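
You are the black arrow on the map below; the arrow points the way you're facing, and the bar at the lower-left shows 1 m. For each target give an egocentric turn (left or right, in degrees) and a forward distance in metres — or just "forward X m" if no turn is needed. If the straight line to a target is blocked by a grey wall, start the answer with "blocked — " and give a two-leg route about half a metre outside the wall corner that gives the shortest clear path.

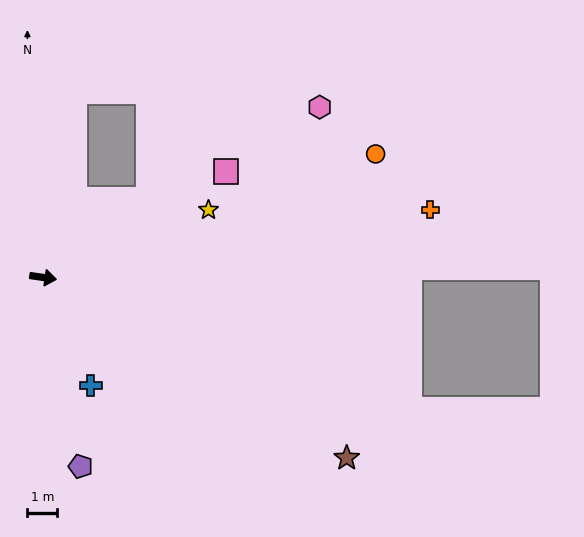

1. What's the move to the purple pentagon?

turn right 71°, forward 6.5 m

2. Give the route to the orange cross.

turn left 18°, forward 13.3 m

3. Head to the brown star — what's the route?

turn right 22°, forward 11.9 m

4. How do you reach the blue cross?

turn right 58°, forward 4.0 m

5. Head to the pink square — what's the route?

turn left 38°, forward 7.1 m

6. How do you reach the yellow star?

turn left 30°, forward 6.0 m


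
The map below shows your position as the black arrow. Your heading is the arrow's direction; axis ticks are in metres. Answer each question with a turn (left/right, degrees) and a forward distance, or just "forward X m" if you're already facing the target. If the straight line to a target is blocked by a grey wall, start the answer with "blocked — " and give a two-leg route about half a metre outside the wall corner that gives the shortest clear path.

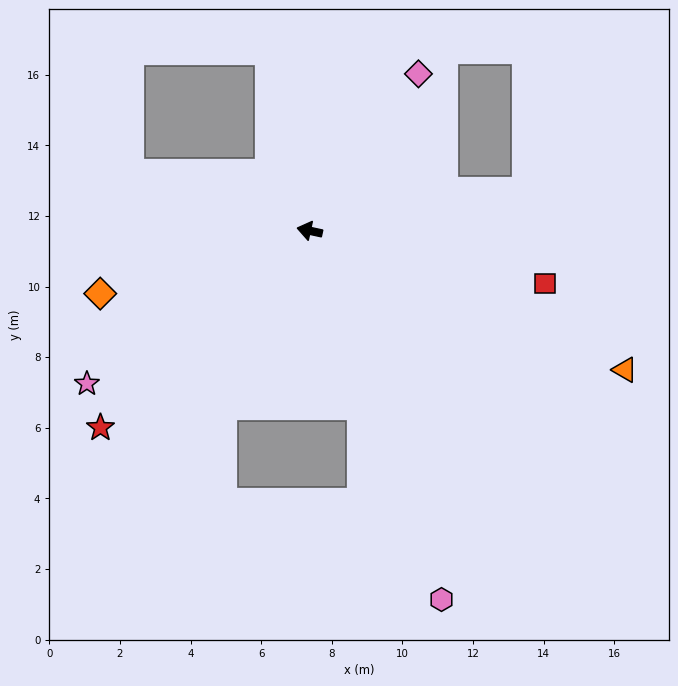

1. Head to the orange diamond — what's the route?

turn left 29°, forward 6.2 m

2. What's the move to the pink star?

turn left 47°, forward 7.7 m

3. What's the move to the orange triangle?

turn left 168°, forward 9.8 m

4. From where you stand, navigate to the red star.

turn left 56°, forward 8.1 m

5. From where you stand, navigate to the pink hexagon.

turn left 122°, forward 11.1 m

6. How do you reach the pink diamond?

turn right 112°, forward 5.4 m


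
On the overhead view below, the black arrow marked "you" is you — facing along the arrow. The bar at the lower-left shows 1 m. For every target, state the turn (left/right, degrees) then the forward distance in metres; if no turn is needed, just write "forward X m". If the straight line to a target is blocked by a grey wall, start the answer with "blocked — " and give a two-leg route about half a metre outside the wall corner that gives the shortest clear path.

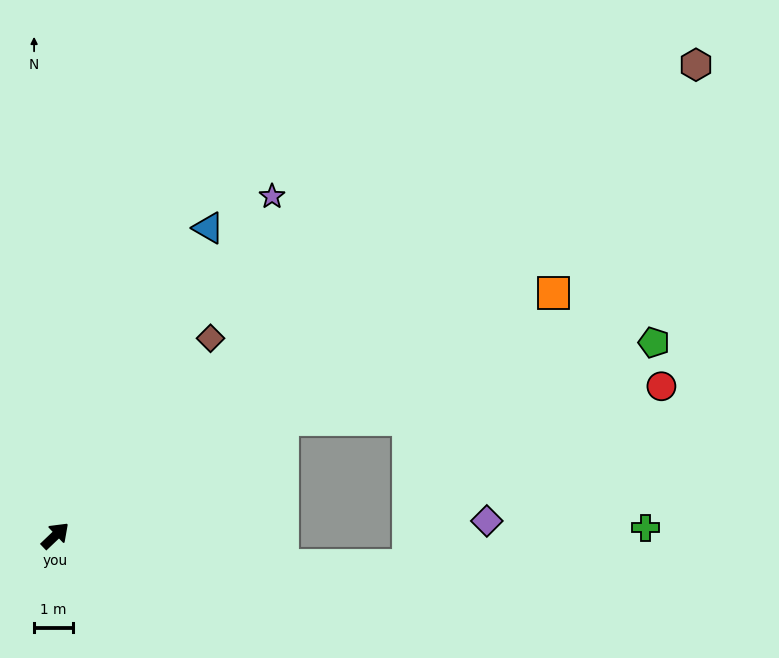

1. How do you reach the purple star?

turn left 14°, forward 10.4 m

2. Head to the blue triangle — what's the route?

turn left 20°, forward 8.9 m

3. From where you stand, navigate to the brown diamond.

turn left 8°, forward 6.5 m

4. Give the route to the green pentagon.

blocked — turn right 17°, forward 6.6 m, then turn right 15°, forward 9.8 m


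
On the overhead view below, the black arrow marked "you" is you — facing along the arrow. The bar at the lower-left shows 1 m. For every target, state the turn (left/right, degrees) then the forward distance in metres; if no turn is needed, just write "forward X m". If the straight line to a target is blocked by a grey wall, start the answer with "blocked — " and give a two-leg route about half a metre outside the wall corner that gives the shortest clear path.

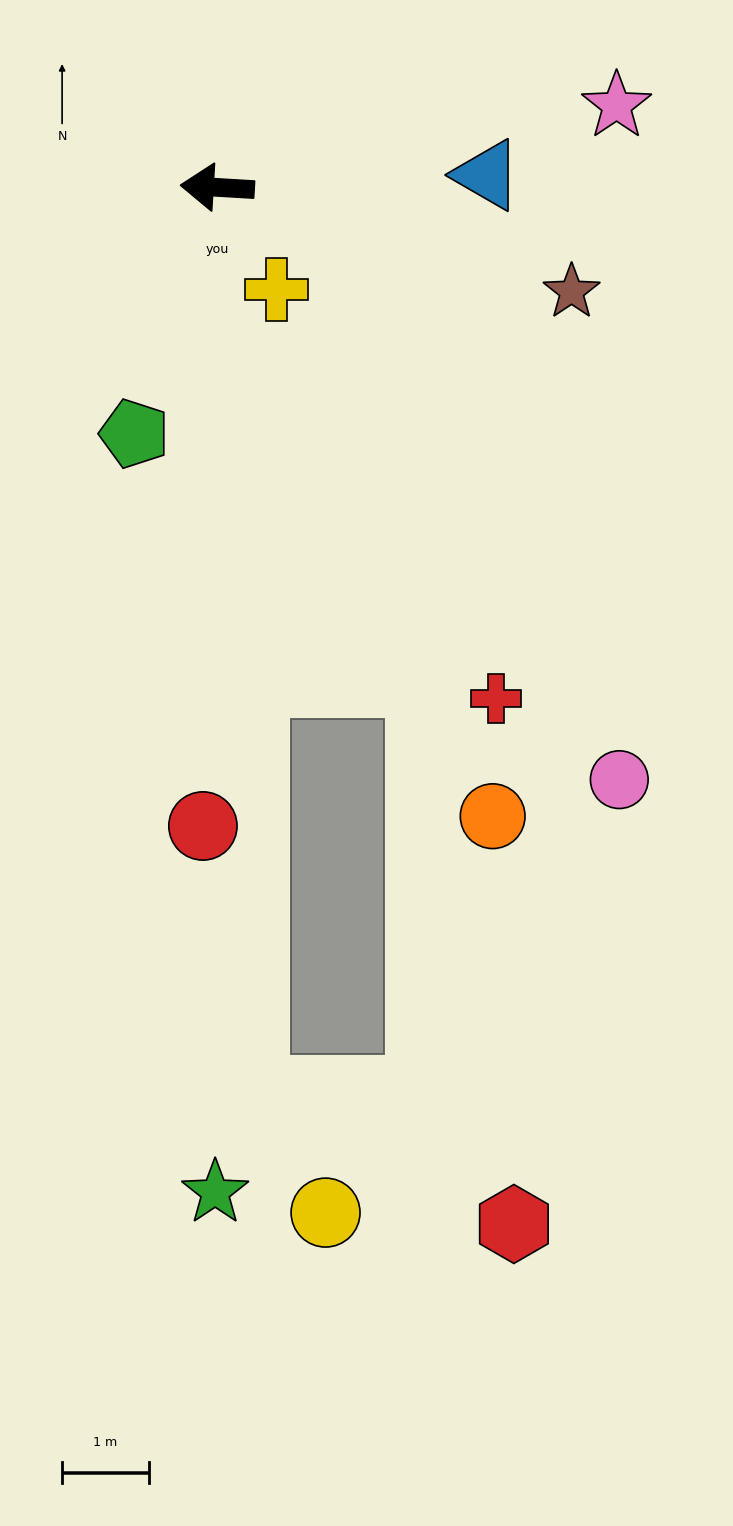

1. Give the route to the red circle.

turn left 92°, forward 7.4 m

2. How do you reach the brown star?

turn left 167°, forward 4.3 m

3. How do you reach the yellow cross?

turn left 123°, forward 1.4 m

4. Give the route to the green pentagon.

turn left 75°, forward 3.0 m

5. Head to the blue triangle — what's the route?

turn right 174°, forward 3.1 m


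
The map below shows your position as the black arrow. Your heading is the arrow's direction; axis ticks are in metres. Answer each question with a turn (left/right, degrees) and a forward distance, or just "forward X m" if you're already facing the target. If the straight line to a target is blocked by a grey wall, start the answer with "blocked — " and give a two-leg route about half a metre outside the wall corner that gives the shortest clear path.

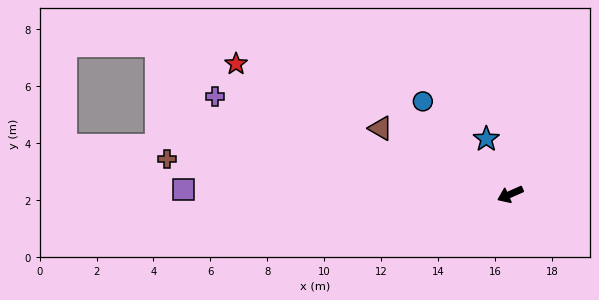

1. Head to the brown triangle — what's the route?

turn right 51°, forward 5.1 m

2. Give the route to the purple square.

turn right 25°, forward 11.5 m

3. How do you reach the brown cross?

turn right 30°, forward 12.1 m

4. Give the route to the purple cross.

turn right 42°, forward 10.9 m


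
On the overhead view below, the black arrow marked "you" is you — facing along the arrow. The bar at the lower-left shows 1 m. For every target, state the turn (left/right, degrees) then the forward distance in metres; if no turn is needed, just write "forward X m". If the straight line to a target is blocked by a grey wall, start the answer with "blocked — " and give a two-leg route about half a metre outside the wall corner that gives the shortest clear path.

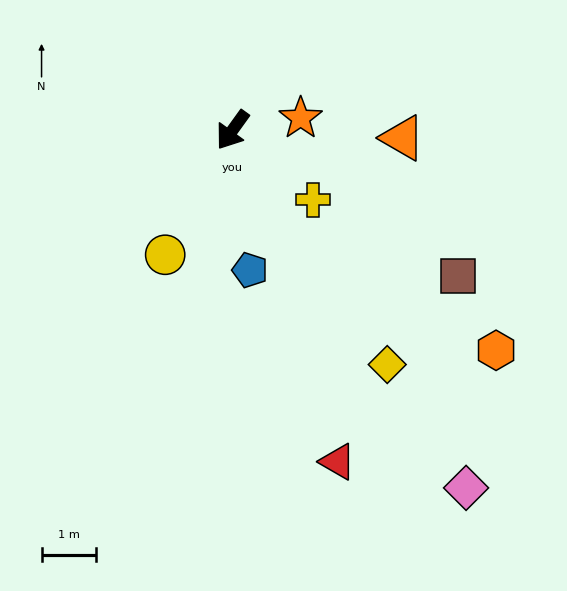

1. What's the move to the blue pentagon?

turn left 43°, forward 2.6 m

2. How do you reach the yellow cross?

turn left 85°, forward 2.0 m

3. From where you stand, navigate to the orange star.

turn left 136°, forward 1.3 m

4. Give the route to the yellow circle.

turn left 7°, forward 2.6 m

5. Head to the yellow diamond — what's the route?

turn left 69°, forward 5.2 m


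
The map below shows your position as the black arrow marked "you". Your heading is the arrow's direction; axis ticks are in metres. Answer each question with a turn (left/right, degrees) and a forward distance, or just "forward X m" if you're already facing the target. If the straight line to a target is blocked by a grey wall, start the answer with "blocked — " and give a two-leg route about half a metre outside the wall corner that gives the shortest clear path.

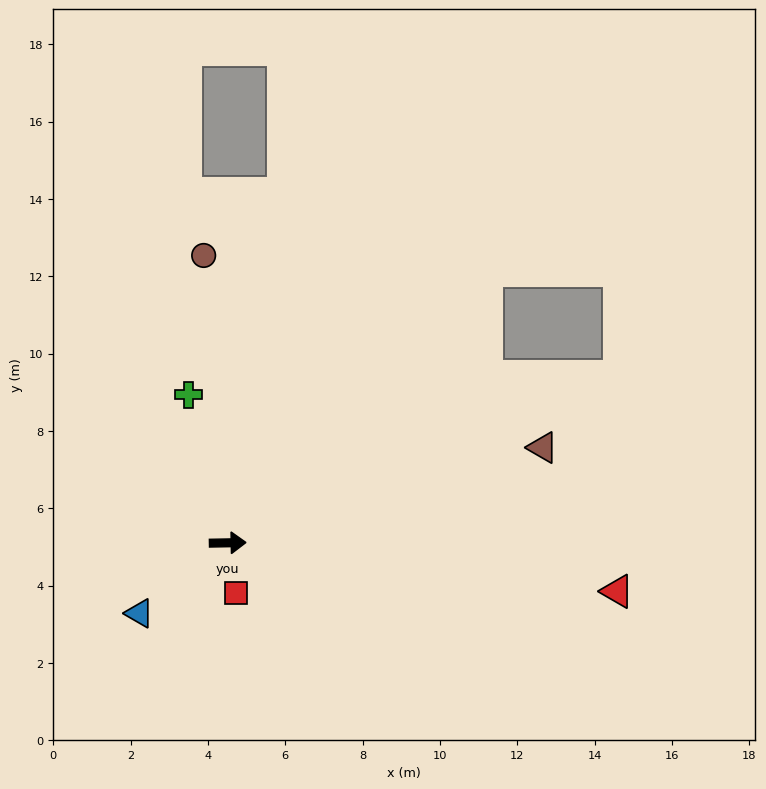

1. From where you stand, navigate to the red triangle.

turn right 8°, forward 10.2 m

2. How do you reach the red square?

turn right 82°, forward 1.3 m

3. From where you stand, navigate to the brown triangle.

turn left 16°, forward 8.5 m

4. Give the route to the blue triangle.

turn right 142°, forward 2.9 m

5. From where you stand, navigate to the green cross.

turn left 104°, forward 4.0 m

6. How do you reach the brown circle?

turn left 94°, forward 7.5 m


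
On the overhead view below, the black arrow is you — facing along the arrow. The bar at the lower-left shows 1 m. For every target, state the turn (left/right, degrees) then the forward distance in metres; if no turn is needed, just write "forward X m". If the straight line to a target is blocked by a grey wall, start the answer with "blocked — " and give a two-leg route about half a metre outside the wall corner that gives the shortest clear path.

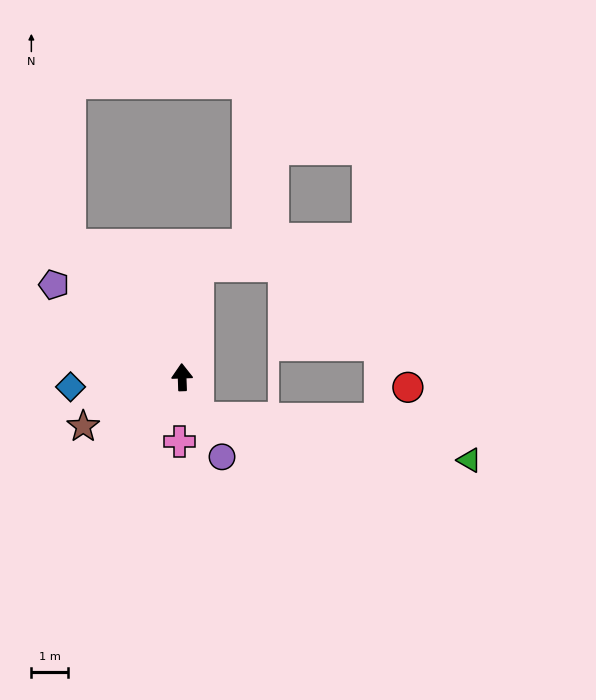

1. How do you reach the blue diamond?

turn left 93°, forward 3.0 m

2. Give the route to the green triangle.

blocked — turn right 160°, forward 1.2 m, then turn left 59°, forward 7.4 m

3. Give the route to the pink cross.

turn left 176°, forward 1.7 m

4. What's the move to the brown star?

turn left 115°, forward 3.0 m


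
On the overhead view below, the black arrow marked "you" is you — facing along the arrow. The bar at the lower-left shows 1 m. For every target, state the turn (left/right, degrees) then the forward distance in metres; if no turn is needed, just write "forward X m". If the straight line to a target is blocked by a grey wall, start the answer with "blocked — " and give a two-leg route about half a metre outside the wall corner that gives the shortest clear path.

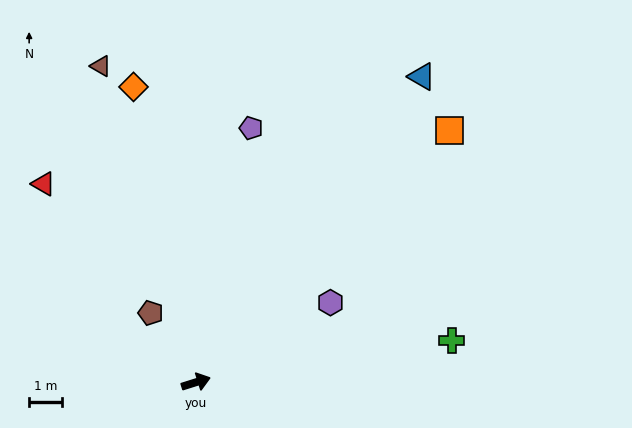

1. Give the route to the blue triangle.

turn left 36°, forward 11.7 m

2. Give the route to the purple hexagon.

turn left 13°, forward 4.8 m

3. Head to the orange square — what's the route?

turn left 27°, forward 11.0 m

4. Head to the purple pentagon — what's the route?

turn left 60°, forward 8.0 m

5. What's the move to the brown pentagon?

turn left 106°, forward 2.6 m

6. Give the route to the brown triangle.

turn left 89°, forward 10.2 m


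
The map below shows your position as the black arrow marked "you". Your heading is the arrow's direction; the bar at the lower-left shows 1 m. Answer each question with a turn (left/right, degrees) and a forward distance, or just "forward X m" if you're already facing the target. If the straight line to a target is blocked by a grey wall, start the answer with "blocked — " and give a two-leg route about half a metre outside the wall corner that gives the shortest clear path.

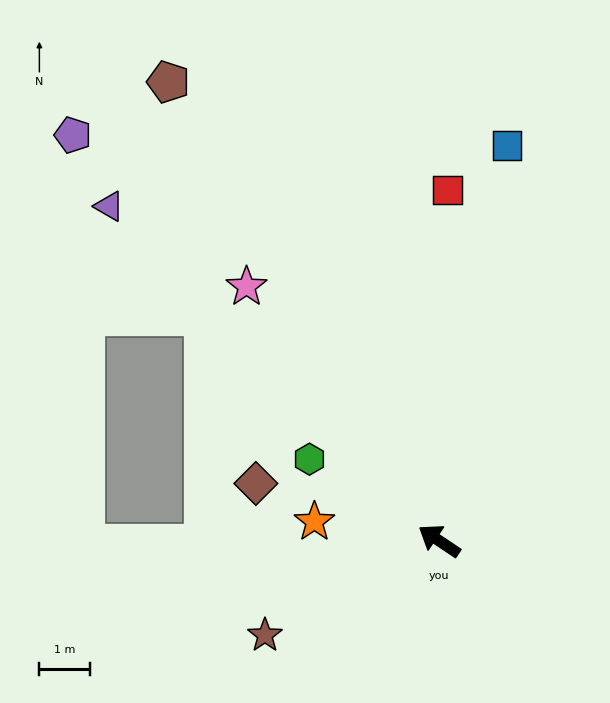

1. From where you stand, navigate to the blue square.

turn right 66°, forward 7.9 m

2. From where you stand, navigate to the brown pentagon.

turn right 26°, forward 10.5 m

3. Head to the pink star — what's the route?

turn right 19°, forward 6.3 m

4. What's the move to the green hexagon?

forward 3.0 m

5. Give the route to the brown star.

turn left 62°, forward 3.9 m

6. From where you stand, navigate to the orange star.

turn left 25°, forward 2.5 m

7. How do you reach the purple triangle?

turn right 12°, forward 9.3 m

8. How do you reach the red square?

turn right 58°, forward 6.9 m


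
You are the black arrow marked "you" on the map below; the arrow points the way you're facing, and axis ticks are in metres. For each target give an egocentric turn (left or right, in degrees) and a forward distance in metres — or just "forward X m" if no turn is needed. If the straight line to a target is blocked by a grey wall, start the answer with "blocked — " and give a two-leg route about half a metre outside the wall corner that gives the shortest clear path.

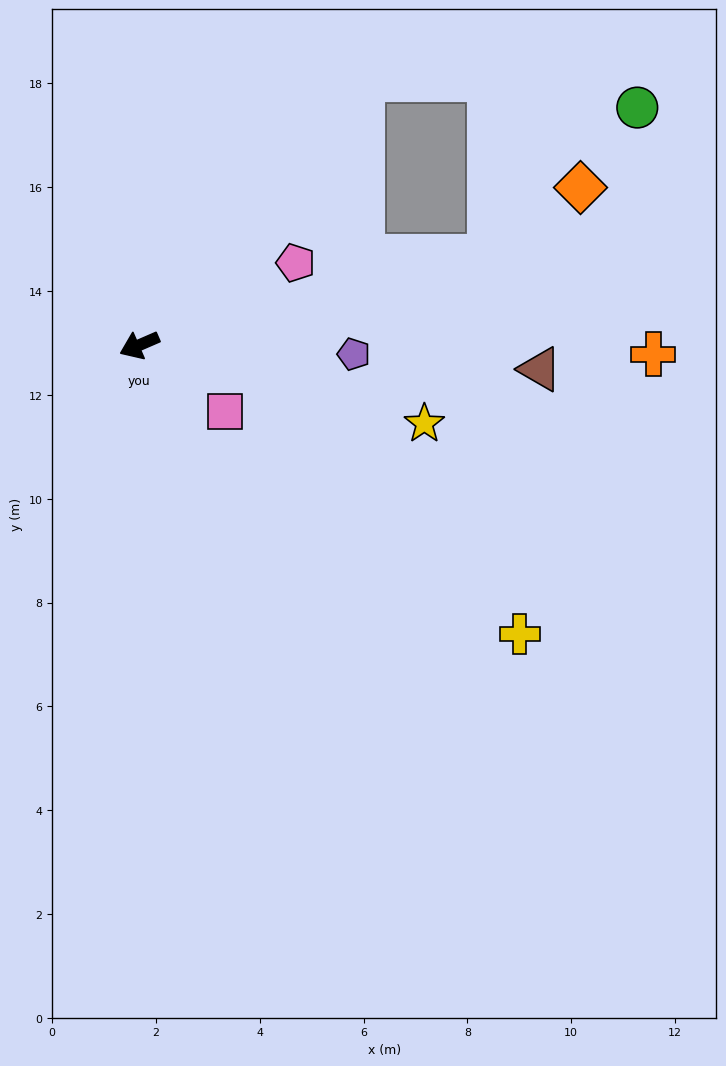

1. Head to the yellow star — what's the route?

turn left 141°, forward 5.7 m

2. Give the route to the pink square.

turn left 119°, forward 2.1 m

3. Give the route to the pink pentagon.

turn right 176°, forward 3.4 m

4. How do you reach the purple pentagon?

turn left 154°, forward 4.1 m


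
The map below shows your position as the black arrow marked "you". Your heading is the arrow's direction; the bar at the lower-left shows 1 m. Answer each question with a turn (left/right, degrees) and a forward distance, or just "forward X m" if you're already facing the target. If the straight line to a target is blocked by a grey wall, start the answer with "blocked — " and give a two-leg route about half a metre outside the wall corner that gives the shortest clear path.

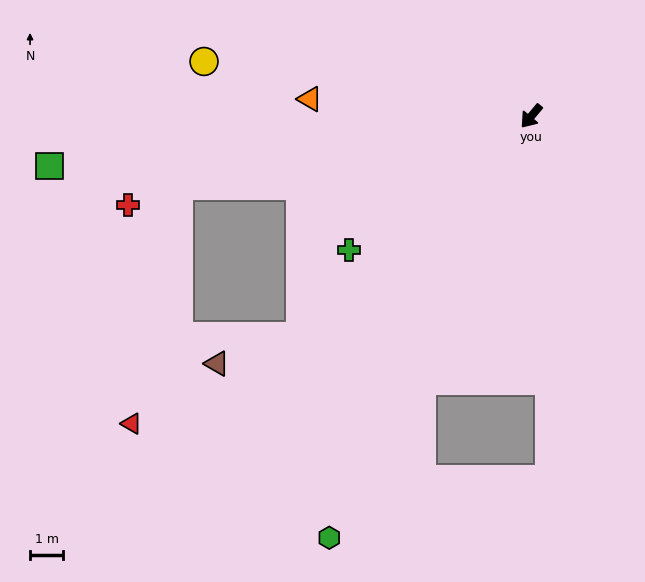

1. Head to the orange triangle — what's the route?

turn right 55°, forward 6.7 m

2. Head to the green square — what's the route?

turn right 44°, forward 14.5 m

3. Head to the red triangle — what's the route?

blocked — turn right 39°, forward 10.8 m, then turn left 67°, forward 7.3 m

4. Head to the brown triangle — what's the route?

blocked — turn right 7°, forward 9.6 m, then turn right 25°, forward 2.6 m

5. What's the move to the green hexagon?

turn left 14°, forward 14.0 m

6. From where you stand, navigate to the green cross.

turn right 14°, forward 6.8 m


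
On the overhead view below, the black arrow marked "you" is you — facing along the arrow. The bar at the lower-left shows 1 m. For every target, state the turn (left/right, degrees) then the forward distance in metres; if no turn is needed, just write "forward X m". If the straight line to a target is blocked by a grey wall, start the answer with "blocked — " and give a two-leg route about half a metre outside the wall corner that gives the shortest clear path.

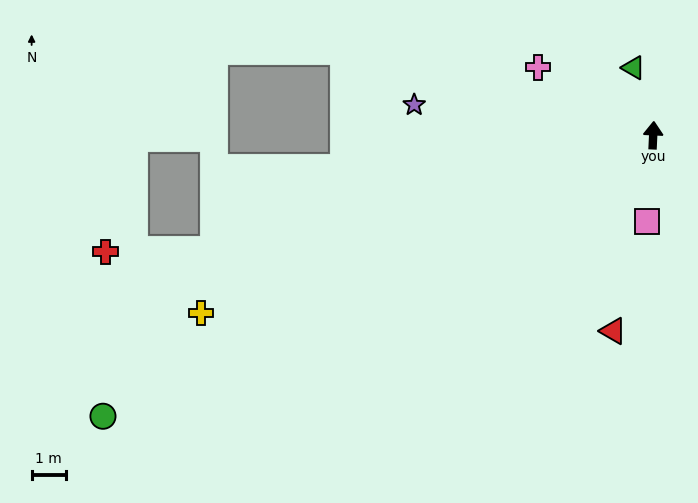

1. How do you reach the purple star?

turn left 85°, forward 7.0 m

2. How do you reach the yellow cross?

turn left 114°, forward 14.2 m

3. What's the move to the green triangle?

turn left 19°, forward 2.1 m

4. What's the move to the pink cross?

turn left 62°, forward 3.9 m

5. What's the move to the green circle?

turn left 120°, forward 18.0 m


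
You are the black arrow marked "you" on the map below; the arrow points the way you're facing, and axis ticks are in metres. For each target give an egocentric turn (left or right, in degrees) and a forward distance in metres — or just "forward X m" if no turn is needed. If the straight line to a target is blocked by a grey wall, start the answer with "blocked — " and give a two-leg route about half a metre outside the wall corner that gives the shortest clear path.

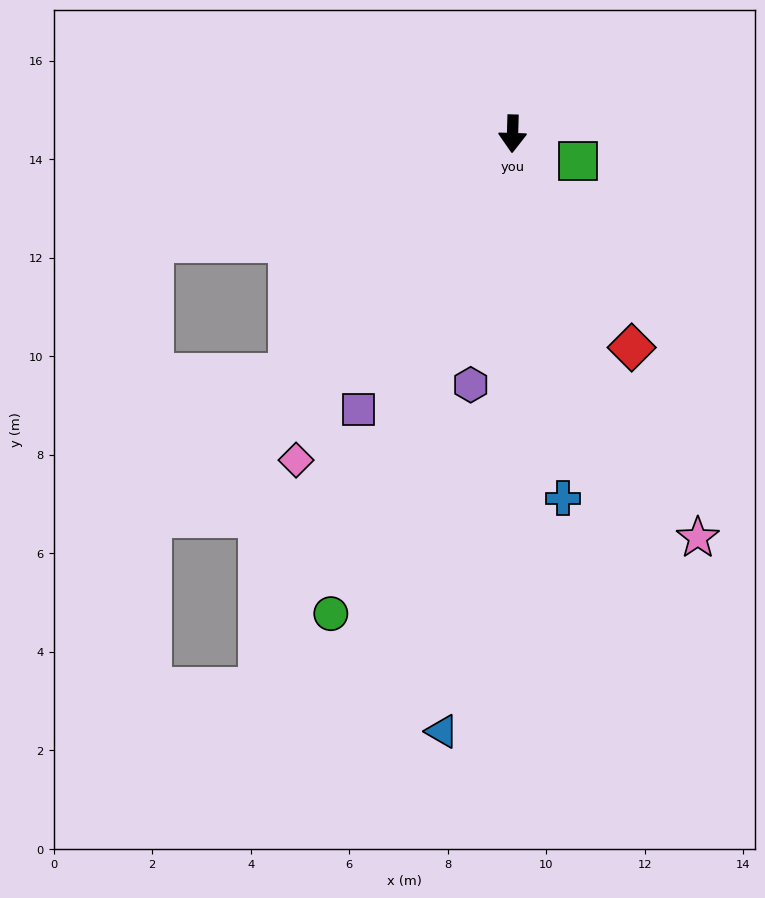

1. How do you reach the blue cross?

turn left 10°, forward 7.5 m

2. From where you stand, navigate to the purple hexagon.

turn right 8°, forward 5.2 m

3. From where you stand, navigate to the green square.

turn left 69°, forward 1.4 m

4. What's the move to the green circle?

turn right 19°, forward 10.4 m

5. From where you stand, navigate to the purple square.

turn right 28°, forward 6.4 m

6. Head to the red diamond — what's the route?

turn left 31°, forward 5.0 m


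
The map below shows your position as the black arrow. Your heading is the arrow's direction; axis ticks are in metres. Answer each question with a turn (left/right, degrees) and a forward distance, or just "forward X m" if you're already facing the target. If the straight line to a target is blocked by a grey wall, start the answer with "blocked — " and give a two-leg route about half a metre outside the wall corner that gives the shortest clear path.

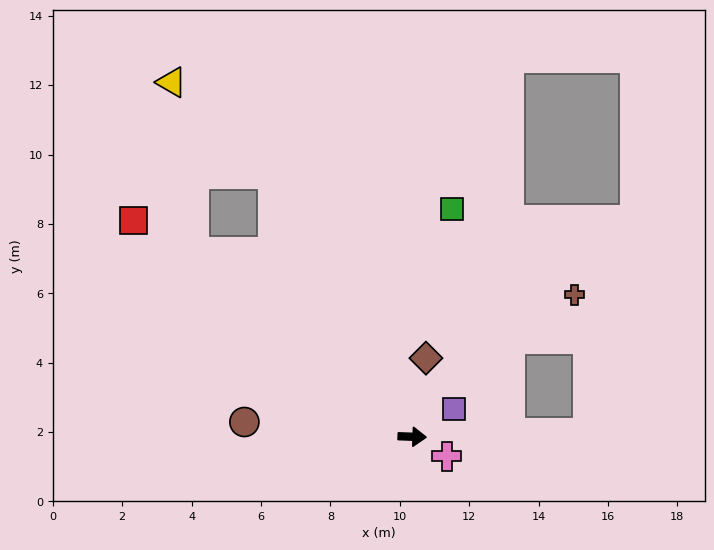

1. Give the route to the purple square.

turn left 36°, forward 1.4 m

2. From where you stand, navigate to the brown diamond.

turn left 82°, forward 2.3 m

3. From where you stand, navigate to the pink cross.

turn right 27°, forward 1.1 m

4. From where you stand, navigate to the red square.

turn left 144°, forward 10.2 m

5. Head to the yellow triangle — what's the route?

blocked — turn left 120°, forward 8.6 m, then turn left 20°, forward 3.9 m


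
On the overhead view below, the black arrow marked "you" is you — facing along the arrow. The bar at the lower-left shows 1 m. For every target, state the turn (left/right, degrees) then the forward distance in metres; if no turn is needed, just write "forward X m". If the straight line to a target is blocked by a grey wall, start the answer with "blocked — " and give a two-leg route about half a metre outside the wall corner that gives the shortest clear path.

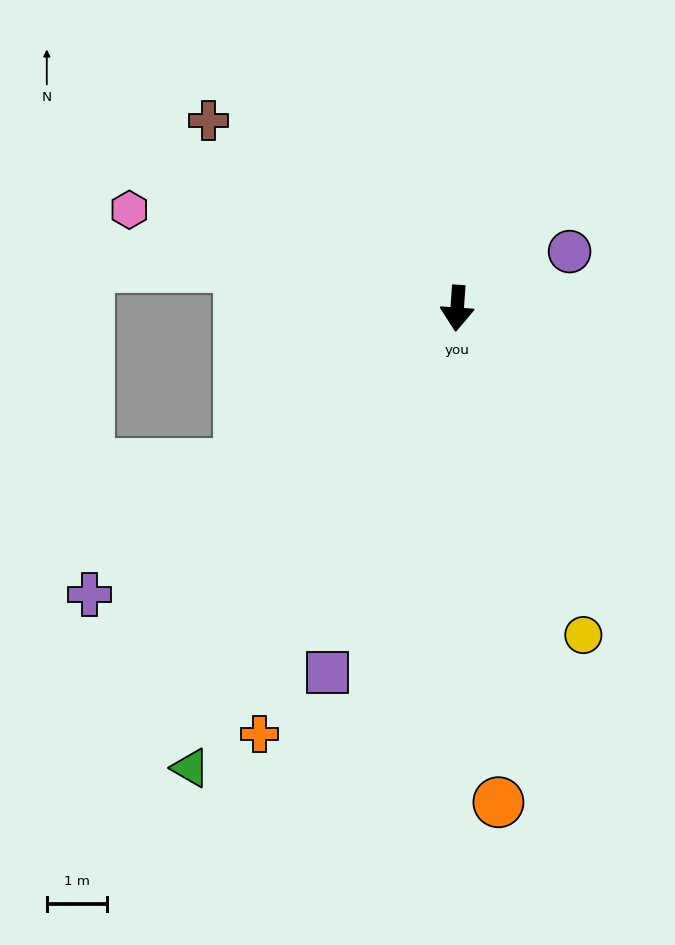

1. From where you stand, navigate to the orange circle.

turn left 9°, forward 8.3 m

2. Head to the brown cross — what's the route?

turn right 123°, forward 5.2 m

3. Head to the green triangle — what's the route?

turn right 26°, forward 8.9 m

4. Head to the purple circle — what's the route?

turn left 121°, forward 2.1 m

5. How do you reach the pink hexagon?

turn right 103°, forward 5.7 m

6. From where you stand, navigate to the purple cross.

turn right 48°, forward 7.8 m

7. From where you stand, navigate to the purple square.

turn right 16°, forward 6.4 m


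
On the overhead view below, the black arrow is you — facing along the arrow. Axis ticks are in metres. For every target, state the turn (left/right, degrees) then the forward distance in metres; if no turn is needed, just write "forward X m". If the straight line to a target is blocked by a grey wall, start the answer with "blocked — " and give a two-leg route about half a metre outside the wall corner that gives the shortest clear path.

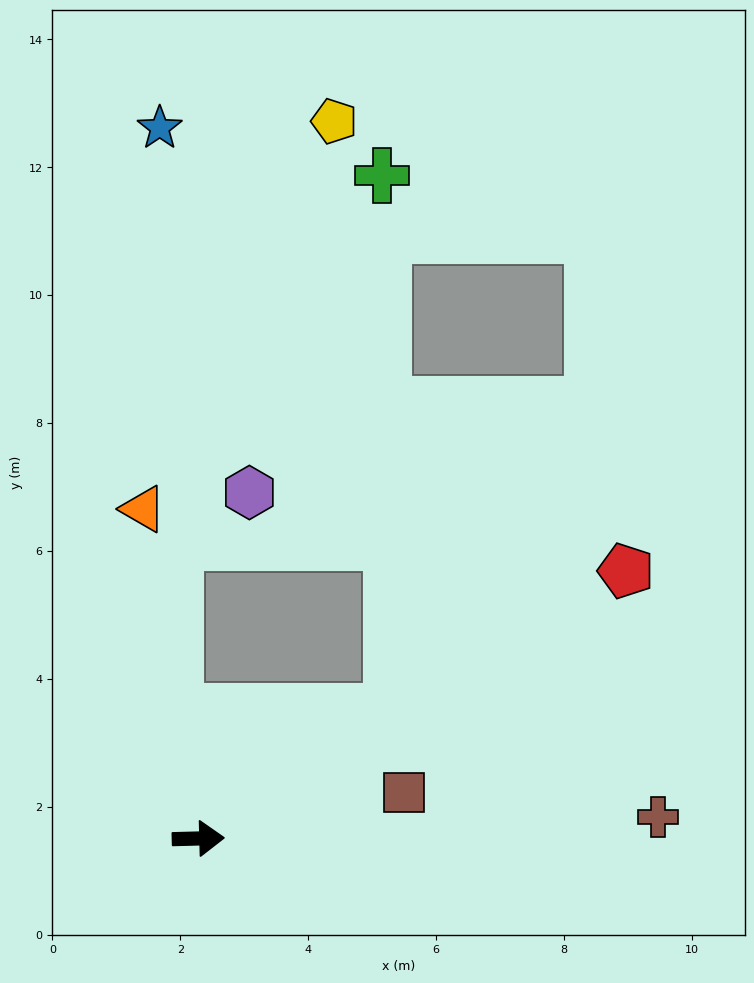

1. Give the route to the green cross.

blocked — turn left 32°, forward 3.6 m, then turn left 57°, forward 8.4 m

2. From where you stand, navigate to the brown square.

turn left 11°, forward 3.3 m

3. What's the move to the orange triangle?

turn left 98°, forward 5.2 m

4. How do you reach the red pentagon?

turn left 31°, forward 7.9 m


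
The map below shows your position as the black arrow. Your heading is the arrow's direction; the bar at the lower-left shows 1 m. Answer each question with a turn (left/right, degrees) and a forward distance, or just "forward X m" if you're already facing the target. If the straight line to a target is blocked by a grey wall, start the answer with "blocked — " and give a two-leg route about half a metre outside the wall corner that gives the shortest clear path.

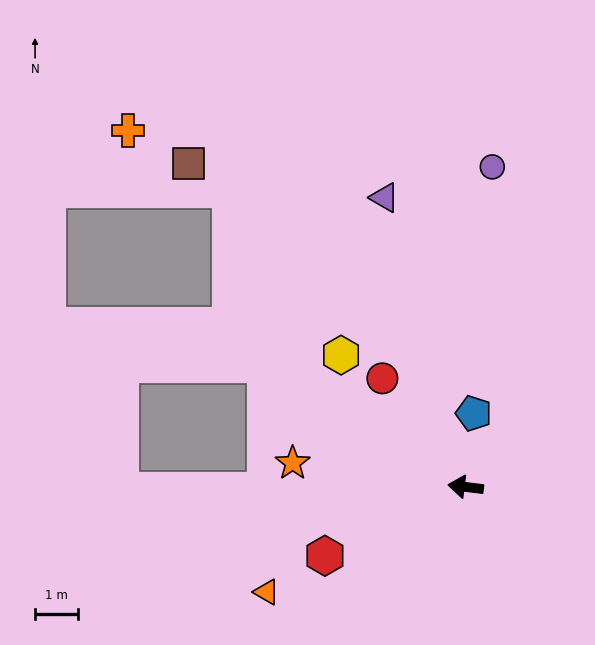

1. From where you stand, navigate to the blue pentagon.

turn right 89°, forward 1.7 m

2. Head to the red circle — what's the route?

turn right 46°, forward 3.2 m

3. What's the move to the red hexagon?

turn left 33°, forward 3.7 m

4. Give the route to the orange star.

forward 4.1 m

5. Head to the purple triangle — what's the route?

turn right 67°, forward 7.1 m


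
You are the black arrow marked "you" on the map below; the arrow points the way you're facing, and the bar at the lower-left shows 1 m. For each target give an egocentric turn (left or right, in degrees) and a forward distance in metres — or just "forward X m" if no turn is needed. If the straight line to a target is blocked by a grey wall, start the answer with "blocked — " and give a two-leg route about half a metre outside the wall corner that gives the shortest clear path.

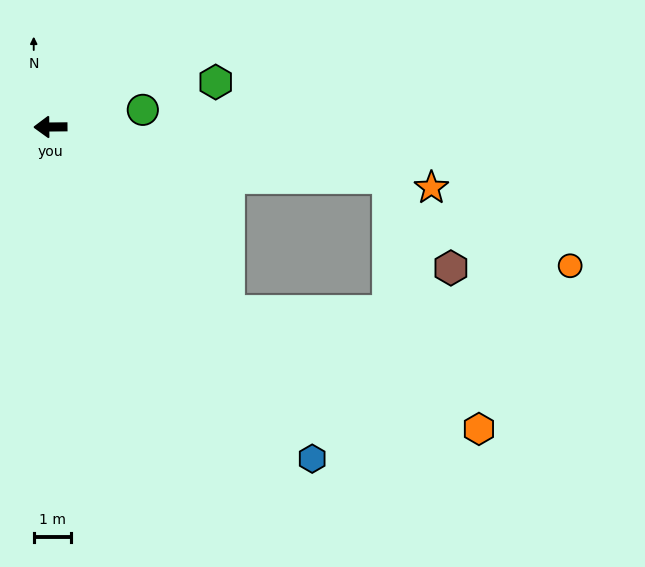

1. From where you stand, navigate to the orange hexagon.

blocked — turn left 134°, forward 6.8 m, then turn left 20°, forward 7.4 m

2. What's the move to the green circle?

turn right 170°, forward 2.5 m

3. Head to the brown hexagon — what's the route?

blocked — turn left 171°, forward 9.1 m, then turn right 47°, forward 2.9 m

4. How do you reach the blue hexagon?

turn left 128°, forward 11.2 m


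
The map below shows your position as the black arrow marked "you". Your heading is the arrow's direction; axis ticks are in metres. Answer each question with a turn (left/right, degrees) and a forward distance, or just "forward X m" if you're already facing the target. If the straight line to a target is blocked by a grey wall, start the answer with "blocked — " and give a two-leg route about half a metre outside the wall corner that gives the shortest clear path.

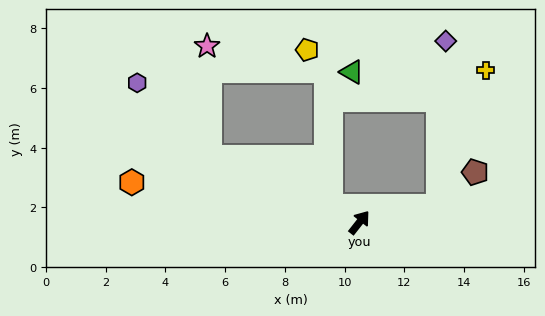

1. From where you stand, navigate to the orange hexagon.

turn left 118°, forward 7.7 m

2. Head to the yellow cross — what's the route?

blocked — turn right 40°, forward 2.7 m, then turn left 59°, forward 4.8 m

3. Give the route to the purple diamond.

blocked — turn right 40°, forward 2.7 m, then turn left 76°, forward 5.5 m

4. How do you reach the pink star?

blocked — turn left 105°, forward 5.5 m, then turn right 66°, forward 3.7 m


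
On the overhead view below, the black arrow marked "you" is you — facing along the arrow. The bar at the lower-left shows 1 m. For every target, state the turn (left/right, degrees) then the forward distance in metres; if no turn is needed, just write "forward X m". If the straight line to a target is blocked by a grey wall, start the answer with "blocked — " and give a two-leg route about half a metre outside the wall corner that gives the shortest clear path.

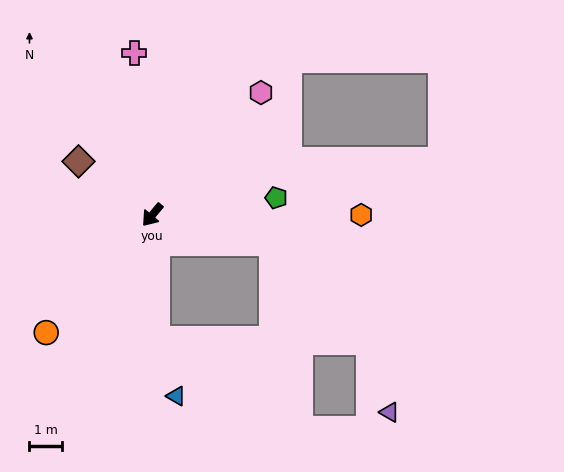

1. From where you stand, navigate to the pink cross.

turn right 134°, forward 5.0 m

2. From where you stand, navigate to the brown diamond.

turn right 86°, forward 2.8 m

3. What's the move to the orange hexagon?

turn left 130°, forward 6.4 m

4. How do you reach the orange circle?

turn right 2°, forward 4.9 m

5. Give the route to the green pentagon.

turn left 138°, forward 3.8 m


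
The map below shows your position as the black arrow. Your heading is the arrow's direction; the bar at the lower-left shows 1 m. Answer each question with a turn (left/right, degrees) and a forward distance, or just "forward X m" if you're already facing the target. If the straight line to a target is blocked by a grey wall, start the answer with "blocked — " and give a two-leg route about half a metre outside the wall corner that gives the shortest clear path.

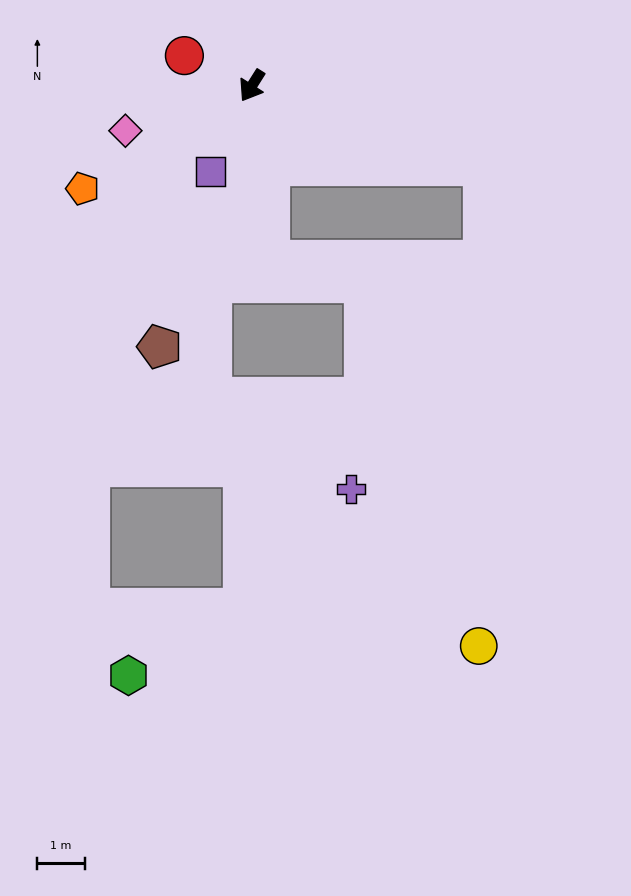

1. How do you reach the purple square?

turn left 6°, forward 2.0 m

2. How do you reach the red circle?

turn right 82°, forward 1.6 m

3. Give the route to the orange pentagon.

turn right 26°, forward 4.2 m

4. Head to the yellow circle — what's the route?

blocked — turn left 103°, forward 5.2 m, then turn right 71°, forward 10.1 m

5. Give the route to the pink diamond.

turn right 38°, forward 2.8 m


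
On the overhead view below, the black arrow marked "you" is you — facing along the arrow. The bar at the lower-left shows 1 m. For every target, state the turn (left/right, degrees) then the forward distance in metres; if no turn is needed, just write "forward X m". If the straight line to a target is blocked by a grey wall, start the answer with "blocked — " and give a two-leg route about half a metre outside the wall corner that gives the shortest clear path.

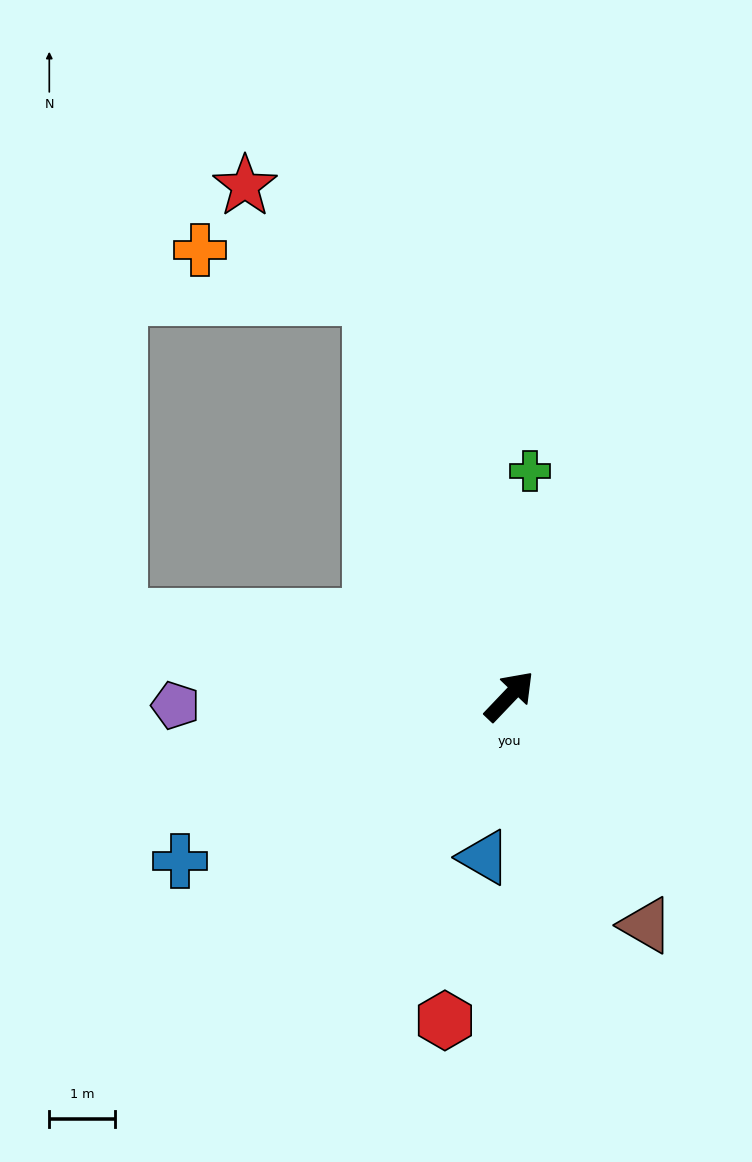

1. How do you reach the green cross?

turn left 38°, forward 3.5 m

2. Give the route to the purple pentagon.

turn left 135°, forward 5.1 m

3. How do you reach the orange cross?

blocked — turn left 63°, forward 6.5 m, then turn left 55°, forward 2.7 m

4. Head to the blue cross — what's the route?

turn left 160°, forward 5.6 m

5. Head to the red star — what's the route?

blocked — turn left 63°, forward 6.5 m, then turn left 29°, forward 2.6 m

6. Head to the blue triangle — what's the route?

turn right 145°, forward 2.5 m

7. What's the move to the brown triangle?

turn right 106°, forward 4.1 m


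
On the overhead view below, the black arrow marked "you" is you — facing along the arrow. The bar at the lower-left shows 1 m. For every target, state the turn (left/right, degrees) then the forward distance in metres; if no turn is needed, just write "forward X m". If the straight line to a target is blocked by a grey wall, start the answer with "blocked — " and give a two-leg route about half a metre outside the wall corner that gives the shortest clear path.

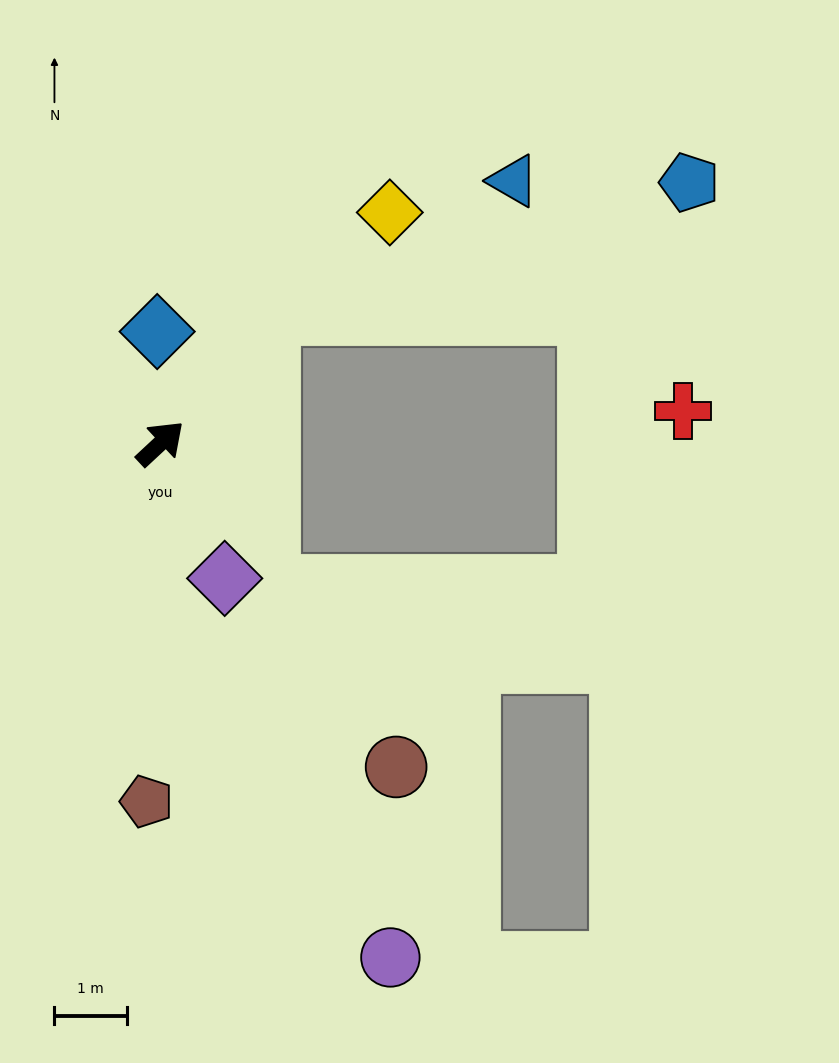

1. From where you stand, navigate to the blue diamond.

turn left 49°, forward 1.5 m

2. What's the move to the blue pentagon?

blocked — turn left 7°, forward 2.3 m, then turn right 33°, forward 6.1 m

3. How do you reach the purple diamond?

turn right 108°, forward 2.1 m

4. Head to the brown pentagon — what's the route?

turn right 135°, forward 5.0 m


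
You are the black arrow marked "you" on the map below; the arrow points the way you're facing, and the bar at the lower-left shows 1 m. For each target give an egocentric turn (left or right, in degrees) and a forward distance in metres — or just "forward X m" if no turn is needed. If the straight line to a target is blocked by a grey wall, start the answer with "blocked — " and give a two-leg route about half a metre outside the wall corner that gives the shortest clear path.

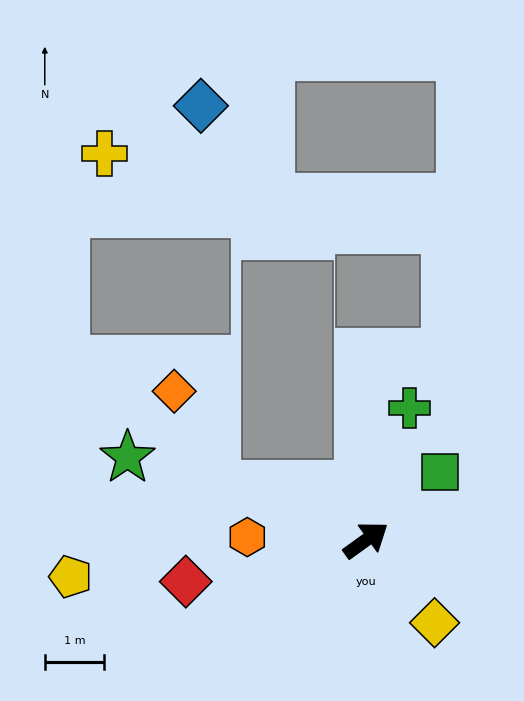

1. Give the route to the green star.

turn left 125°, forward 4.2 m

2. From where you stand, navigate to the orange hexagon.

turn left 143°, forward 2.0 m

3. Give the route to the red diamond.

turn left 157°, forward 3.1 m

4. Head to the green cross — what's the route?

turn left 36°, forward 2.3 m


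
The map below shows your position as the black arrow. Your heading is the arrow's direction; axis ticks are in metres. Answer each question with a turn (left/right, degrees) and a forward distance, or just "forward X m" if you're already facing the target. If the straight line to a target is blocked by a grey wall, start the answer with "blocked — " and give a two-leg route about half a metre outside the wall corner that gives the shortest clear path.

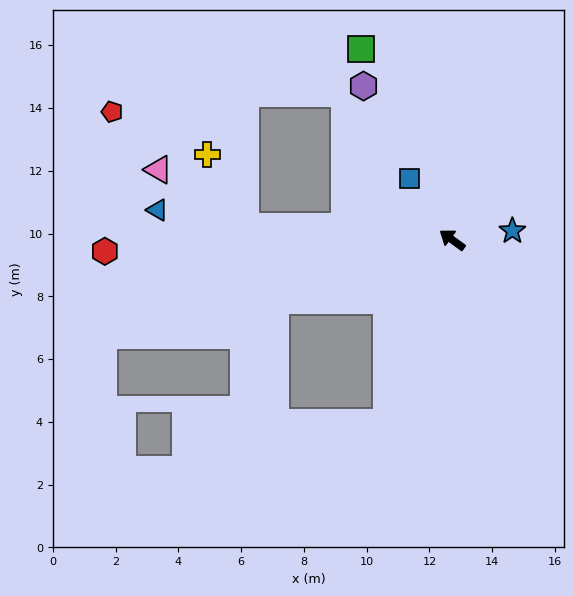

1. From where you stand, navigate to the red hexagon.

turn left 38°, forward 11.1 m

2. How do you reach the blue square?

turn right 19°, forward 2.4 m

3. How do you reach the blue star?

turn right 135°, forward 1.9 m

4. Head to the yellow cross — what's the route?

blocked — turn left 32°, forward 6.6 m, then turn right 58°, forward 2.6 m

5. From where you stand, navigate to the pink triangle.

blocked — turn left 32°, forward 6.6 m, then turn right 29°, forward 3.3 m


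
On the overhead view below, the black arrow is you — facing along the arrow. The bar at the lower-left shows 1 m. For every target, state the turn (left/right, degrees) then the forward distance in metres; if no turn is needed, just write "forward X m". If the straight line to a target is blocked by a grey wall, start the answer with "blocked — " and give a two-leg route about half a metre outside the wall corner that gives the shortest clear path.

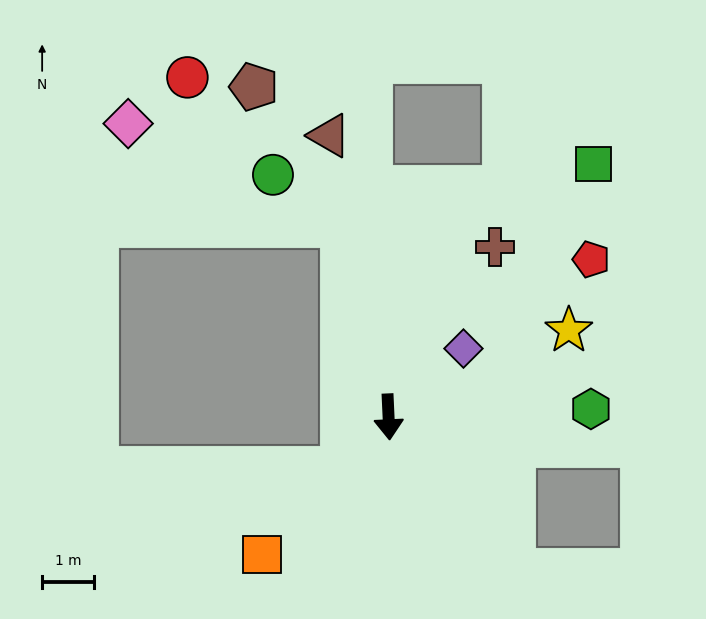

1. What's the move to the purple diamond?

turn left 130°, forward 2.0 m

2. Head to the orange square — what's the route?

turn right 45°, forward 3.6 m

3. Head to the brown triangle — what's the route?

turn right 171°, forward 5.5 m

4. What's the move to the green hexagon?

turn left 90°, forward 3.9 m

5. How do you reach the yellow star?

turn left 113°, forward 3.8 m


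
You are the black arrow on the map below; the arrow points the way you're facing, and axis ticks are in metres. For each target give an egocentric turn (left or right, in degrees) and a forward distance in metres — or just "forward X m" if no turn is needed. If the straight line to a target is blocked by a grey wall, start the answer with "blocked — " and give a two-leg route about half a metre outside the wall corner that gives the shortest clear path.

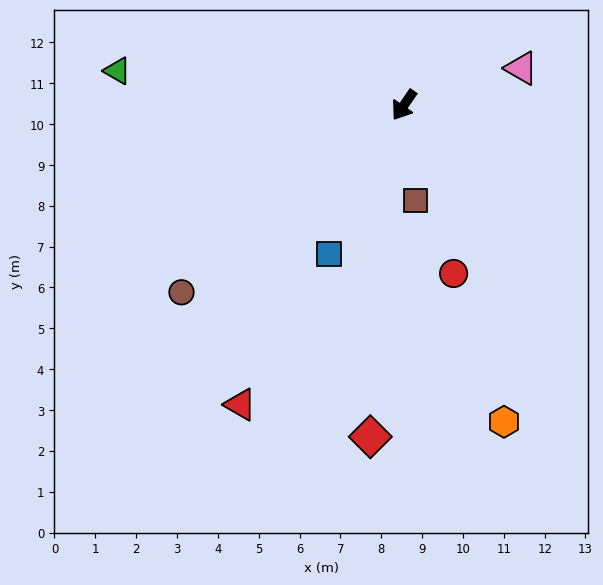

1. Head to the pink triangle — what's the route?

turn left 142°, forward 3.0 m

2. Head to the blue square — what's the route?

turn left 8°, forward 4.1 m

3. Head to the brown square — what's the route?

turn left 42°, forward 2.4 m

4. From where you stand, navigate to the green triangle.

turn right 62°, forward 7.1 m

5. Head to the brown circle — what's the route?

turn right 15°, forward 7.1 m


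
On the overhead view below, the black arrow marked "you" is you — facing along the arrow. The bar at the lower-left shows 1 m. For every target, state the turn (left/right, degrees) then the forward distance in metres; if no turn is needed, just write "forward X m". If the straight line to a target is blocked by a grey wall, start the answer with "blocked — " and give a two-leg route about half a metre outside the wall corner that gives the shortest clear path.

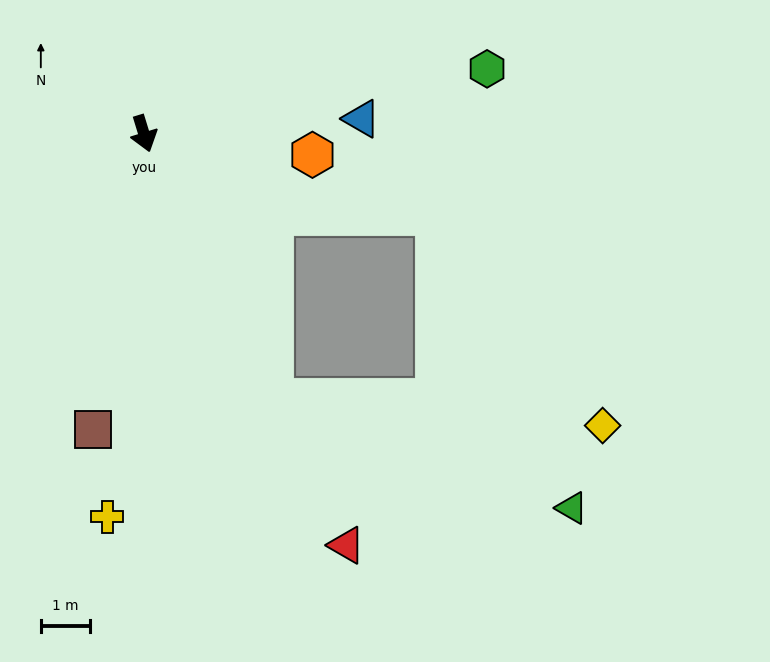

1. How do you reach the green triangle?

blocked — turn left 9°, forward 5.9 m, then turn left 44°, forward 6.4 m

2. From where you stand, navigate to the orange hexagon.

turn left 66°, forward 3.4 m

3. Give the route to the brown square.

turn right 27°, forward 6.1 m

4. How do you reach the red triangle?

turn left 9°, forward 9.2 m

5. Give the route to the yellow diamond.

blocked — turn left 9°, forward 5.9 m, then turn left 59°, forward 6.7 m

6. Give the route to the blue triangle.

turn left 77°, forward 4.4 m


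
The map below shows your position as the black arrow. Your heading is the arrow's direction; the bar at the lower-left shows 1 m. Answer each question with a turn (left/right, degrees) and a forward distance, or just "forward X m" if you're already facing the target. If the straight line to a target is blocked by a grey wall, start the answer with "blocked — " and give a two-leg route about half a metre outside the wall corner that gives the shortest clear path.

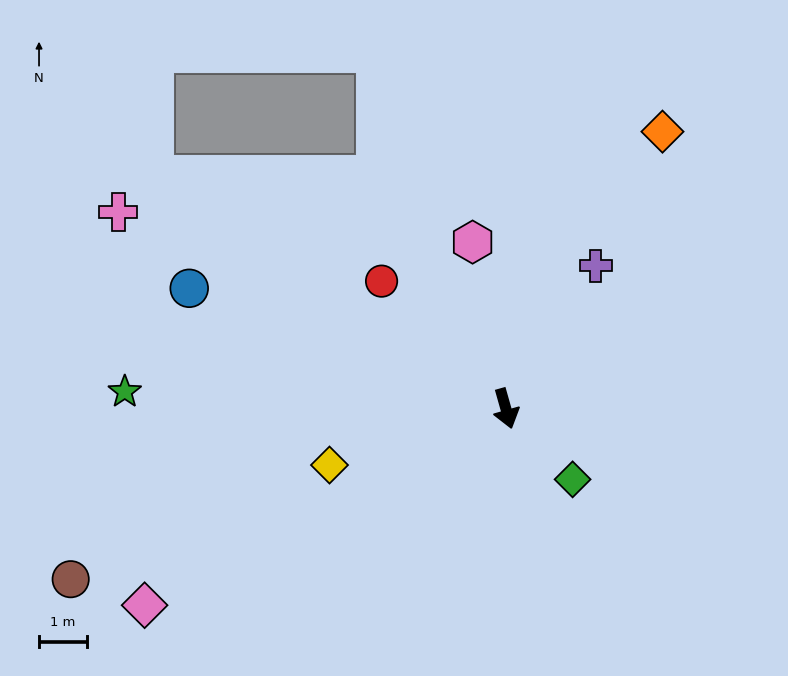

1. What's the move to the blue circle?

turn right 127°, forward 7.1 m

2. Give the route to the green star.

turn right 108°, forward 8.0 m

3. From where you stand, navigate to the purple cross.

turn left 132°, forward 3.5 m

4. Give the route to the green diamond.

turn left 28°, forward 2.0 m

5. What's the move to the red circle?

turn right 152°, forward 3.7 m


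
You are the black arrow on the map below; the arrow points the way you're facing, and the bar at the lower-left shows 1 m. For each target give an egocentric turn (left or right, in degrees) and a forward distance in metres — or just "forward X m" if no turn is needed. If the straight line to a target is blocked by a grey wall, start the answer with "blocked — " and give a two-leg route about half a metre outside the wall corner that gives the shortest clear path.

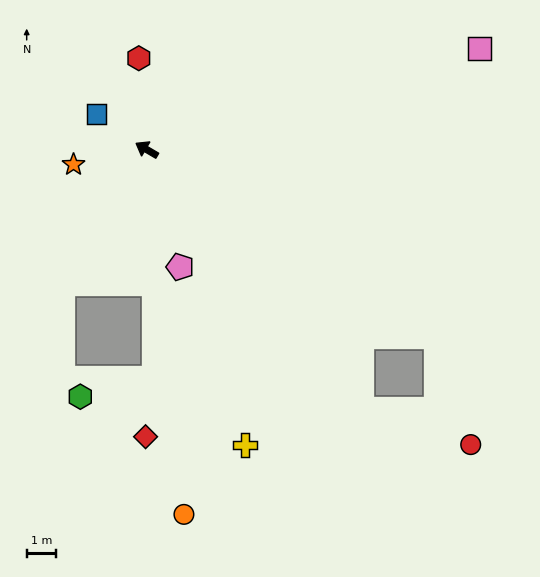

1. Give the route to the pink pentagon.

turn left 136°, forward 4.1 m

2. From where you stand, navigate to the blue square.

turn right 5°, forward 2.1 m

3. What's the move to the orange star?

turn left 42°, forward 2.5 m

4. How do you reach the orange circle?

turn left 126°, forward 12.3 m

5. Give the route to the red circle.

blocked — turn left 160°, forward 11.4 m, then turn left 33°, forward 3.9 m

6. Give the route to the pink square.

turn right 133°, forward 11.7 m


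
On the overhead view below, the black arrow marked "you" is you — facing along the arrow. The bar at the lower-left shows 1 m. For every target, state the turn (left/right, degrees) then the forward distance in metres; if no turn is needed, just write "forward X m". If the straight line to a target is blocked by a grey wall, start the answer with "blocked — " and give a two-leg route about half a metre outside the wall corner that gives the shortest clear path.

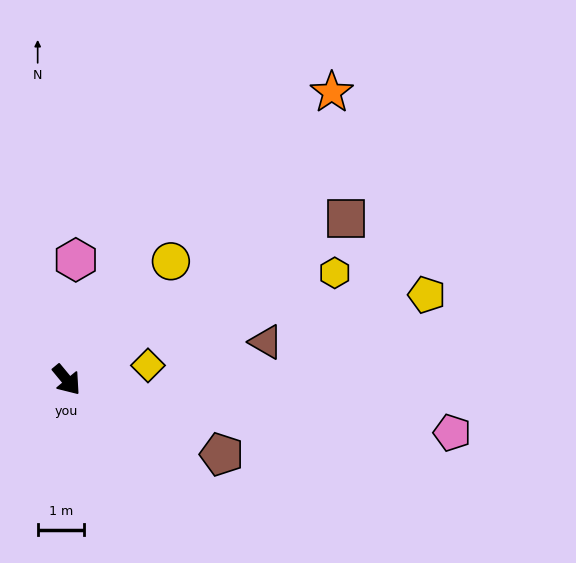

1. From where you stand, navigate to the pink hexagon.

turn left 136°, forward 2.6 m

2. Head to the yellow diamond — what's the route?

turn left 61°, forward 1.8 m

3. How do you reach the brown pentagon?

turn left 25°, forward 3.7 m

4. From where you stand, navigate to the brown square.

turn left 80°, forward 7.0 m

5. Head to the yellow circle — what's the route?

turn left 99°, forward 3.4 m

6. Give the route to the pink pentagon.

turn left 43°, forward 8.5 m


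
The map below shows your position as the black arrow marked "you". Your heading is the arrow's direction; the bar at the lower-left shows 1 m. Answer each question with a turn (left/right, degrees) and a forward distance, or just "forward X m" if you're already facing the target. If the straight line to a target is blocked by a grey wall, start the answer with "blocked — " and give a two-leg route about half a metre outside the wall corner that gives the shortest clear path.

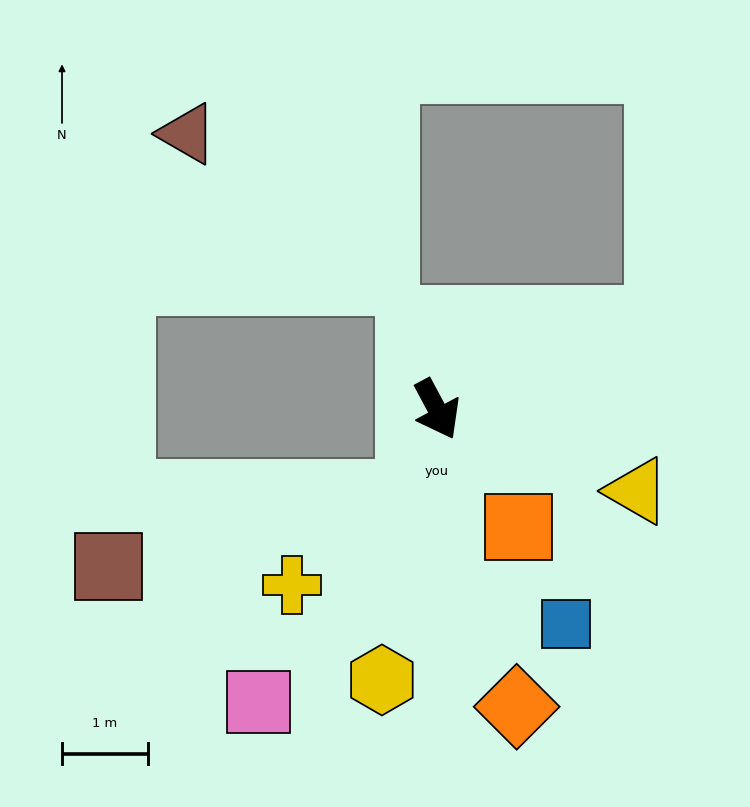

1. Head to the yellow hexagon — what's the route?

turn right 40°, forward 3.2 m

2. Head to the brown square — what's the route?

blocked — turn right 44°, forward 1.1 m, then turn right 61°, forward 3.6 m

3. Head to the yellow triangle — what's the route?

turn left 40°, forward 2.5 m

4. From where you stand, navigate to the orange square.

turn left 6°, forward 1.7 m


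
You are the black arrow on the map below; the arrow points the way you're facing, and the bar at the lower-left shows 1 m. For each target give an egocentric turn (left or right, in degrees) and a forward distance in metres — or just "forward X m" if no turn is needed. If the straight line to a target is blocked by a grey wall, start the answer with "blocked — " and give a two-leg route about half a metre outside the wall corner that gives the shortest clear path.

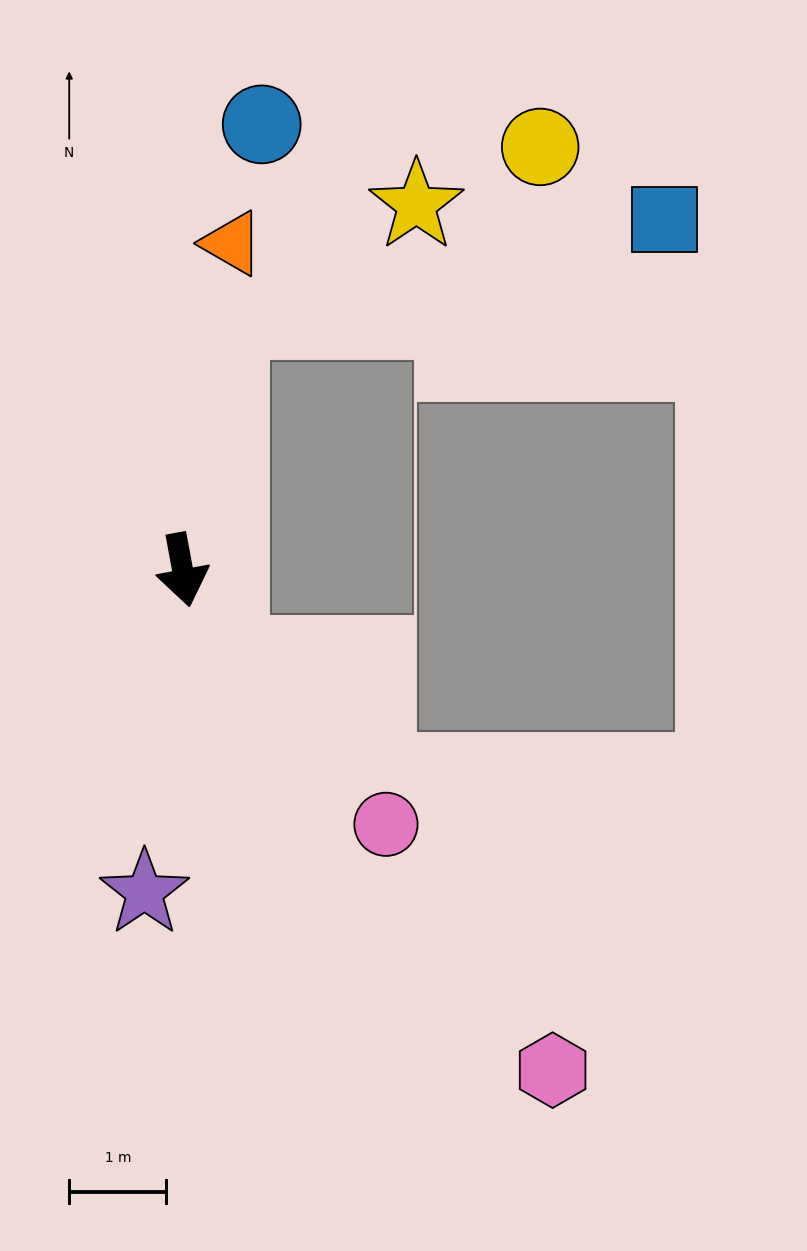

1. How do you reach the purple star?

turn right 17°, forward 3.3 m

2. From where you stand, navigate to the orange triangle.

turn left 161°, forward 3.4 m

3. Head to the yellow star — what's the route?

blocked — turn left 160°, forward 2.6 m, then turn right 50°, forward 2.3 m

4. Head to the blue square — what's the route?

blocked — turn left 160°, forward 2.6 m, then turn right 68°, forward 4.6 m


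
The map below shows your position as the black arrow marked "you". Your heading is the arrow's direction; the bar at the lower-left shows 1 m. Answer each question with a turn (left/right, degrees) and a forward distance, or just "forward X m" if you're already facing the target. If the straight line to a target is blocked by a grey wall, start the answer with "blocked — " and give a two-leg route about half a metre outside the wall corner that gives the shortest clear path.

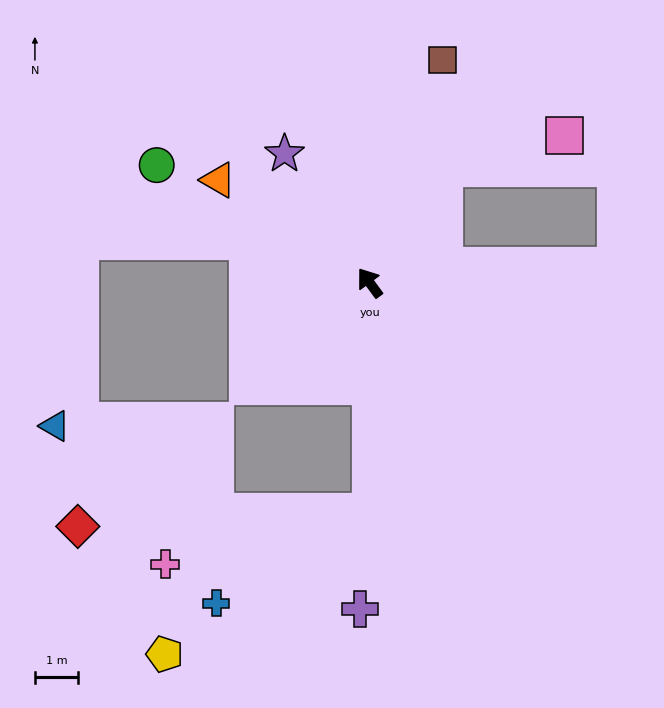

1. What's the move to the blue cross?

blocked — turn left 144°, forward 5.3 m, then turn right 60°, forward 4.2 m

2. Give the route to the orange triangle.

turn left 20°, forward 4.2 m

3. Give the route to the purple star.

turn right 3°, forward 3.6 m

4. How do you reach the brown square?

turn right 54°, forward 5.4 m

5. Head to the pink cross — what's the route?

blocked — turn left 144°, forward 5.3 m, then turn right 76°, forward 4.9 m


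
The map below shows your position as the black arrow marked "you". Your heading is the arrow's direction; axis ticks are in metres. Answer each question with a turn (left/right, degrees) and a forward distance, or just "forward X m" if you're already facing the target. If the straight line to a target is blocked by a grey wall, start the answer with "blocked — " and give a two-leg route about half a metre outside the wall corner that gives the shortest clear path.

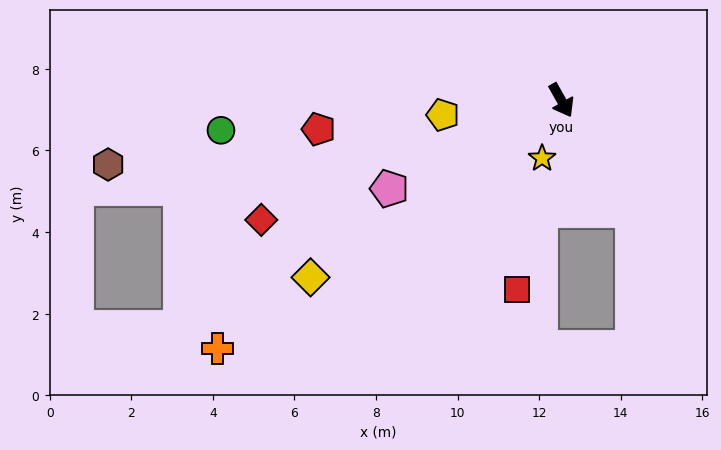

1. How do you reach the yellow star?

turn right 48°, forward 1.5 m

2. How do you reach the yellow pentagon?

turn right 112°, forward 2.9 m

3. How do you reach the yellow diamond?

turn right 84°, forward 7.5 m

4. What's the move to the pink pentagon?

turn right 92°, forward 4.7 m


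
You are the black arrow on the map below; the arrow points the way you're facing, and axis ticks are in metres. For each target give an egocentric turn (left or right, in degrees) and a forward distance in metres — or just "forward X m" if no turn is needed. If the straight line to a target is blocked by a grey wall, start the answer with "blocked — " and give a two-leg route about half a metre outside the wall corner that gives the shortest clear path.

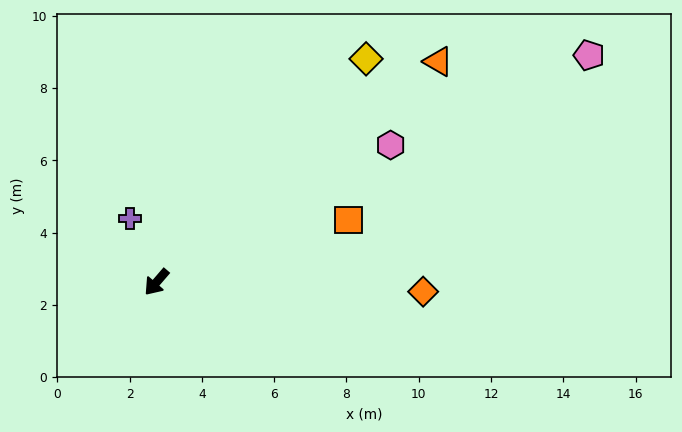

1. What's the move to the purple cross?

turn right 117°, forward 1.9 m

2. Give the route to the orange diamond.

turn left 129°, forward 7.4 m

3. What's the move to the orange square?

turn left 149°, forward 5.6 m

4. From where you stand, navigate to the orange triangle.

turn left 169°, forward 9.9 m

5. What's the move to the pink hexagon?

turn left 161°, forward 7.5 m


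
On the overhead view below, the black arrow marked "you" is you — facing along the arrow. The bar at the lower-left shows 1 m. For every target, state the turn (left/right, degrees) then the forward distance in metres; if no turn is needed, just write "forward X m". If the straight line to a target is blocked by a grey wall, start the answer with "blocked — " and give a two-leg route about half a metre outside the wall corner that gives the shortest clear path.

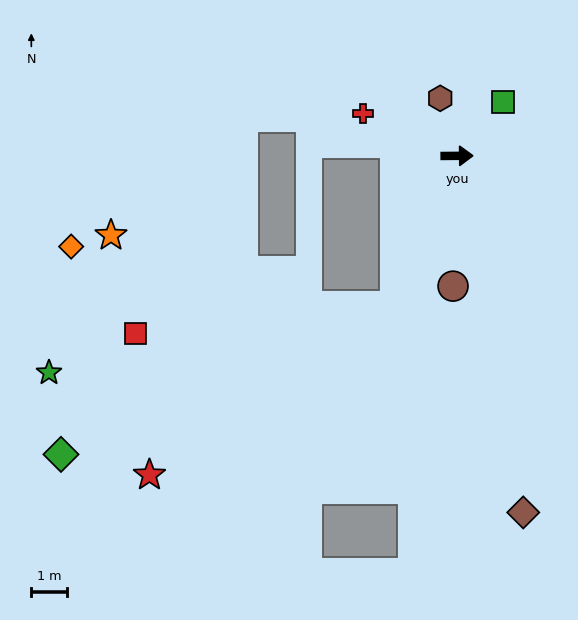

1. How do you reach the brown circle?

turn right 92°, forward 3.7 m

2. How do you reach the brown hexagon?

turn left 106°, forward 1.7 m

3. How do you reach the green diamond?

blocked — turn right 113°, forward 4.6 m, then turn right 43°, forward 10.4 m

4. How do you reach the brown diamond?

turn right 80°, forward 10.3 m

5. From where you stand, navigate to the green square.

turn left 49°, forward 2.0 m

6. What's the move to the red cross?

turn left 155°, forward 2.9 m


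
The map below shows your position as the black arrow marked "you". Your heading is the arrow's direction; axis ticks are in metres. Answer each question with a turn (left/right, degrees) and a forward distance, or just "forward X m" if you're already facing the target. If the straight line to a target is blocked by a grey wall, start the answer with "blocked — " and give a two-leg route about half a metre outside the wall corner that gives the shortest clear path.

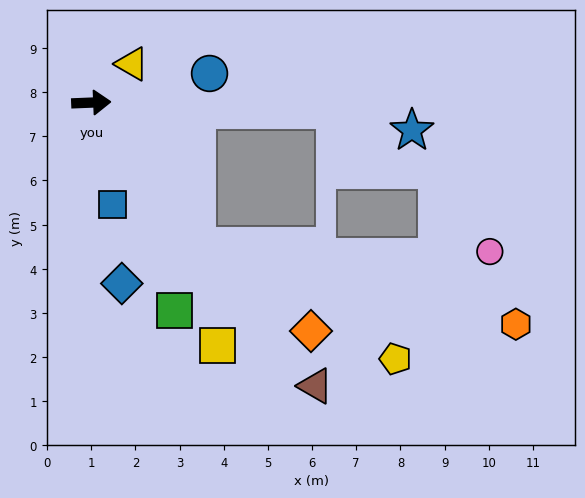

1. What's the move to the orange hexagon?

blocked — turn right 56°, forward 4.0 m, then turn left 40°, forward 7.4 m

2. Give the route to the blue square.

turn right 81°, forward 2.4 m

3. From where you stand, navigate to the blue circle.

turn left 12°, forward 2.8 m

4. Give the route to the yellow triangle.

turn left 41°, forward 1.3 m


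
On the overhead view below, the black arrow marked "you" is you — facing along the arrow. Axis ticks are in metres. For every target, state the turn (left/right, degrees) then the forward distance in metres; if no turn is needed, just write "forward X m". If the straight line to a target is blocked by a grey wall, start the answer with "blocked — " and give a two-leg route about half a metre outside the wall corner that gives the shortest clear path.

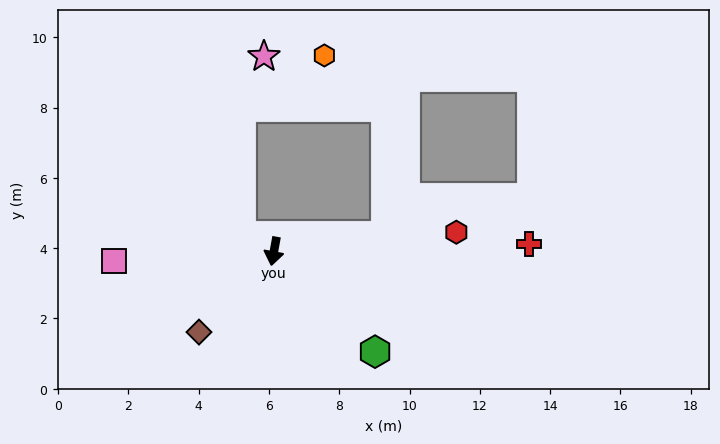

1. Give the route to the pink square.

turn right 76°, forward 4.6 m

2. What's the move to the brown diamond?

turn right 33°, forward 3.1 m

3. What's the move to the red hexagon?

turn left 106°, forward 5.2 m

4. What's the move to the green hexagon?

turn left 56°, forward 4.1 m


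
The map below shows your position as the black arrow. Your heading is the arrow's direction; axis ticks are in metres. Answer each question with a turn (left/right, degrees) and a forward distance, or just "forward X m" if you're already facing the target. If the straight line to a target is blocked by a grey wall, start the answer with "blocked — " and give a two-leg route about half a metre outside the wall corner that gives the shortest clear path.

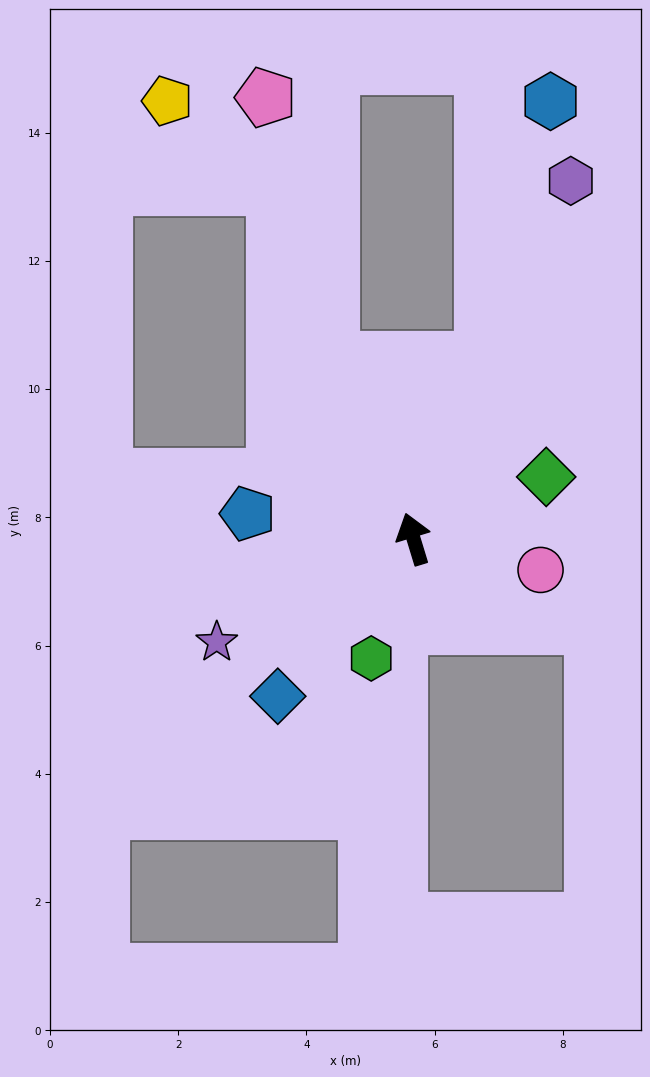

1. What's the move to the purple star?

turn left 101°, forward 3.5 m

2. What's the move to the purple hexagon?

turn right 41°, forward 6.1 m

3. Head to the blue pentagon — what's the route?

turn left 64°, forward 2.6 m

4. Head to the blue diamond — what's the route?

turn left 122°, forward 3.2 m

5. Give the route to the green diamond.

turn right 82°, forward 2.3 m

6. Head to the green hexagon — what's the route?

turn left 144°, forward 2.0 m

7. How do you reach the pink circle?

turn right 121°, forward 2.0 m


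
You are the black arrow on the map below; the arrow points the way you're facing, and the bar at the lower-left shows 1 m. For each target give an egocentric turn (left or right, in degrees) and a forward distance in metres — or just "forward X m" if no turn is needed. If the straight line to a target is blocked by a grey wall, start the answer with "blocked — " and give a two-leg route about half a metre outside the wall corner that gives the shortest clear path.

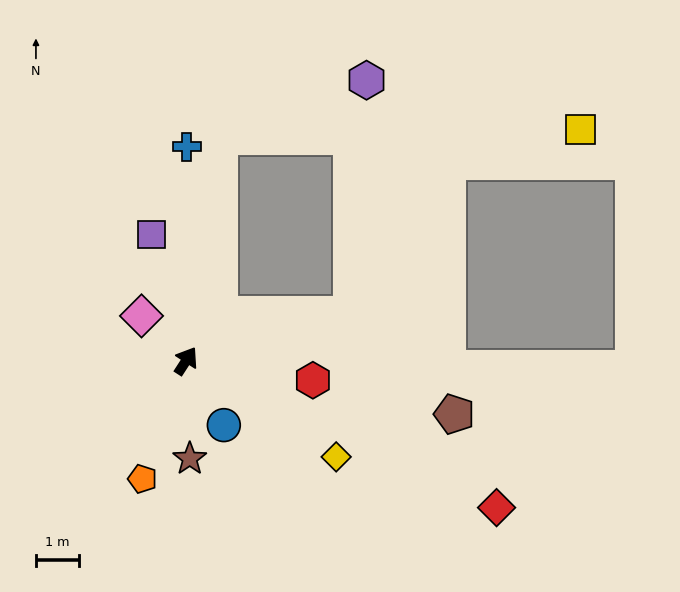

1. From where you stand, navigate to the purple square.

turn left 48°, forward 3.1 m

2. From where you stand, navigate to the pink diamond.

turn left 78°, forward 1.5 m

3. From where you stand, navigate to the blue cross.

turn left 33°, forward 5.0 m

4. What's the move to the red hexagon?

turn right 66°, forward 3.0 m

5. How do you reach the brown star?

turn right 145°, forward 2.3 m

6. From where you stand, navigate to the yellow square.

blocked — turn left 24°, forward 5.3 m, then turn right 80°, forward 8.4 m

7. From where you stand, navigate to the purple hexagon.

blocked — turn left 24°, forward 5.3 m, then turn right 60°, forward 3.7 m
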